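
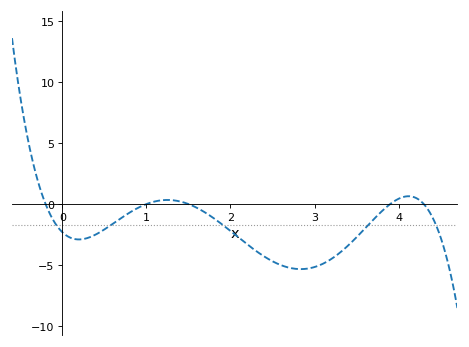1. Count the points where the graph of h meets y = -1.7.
5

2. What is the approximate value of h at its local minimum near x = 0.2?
-2.9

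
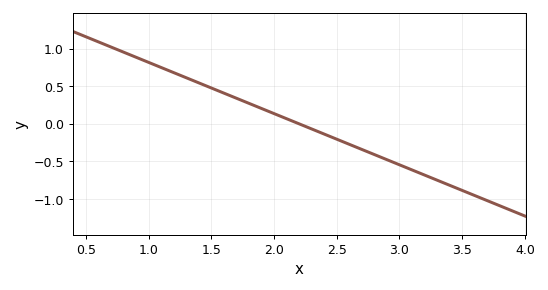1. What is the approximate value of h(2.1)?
0.068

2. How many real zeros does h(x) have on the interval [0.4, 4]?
1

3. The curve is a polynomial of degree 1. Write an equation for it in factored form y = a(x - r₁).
y = -0.68(x - 2.2)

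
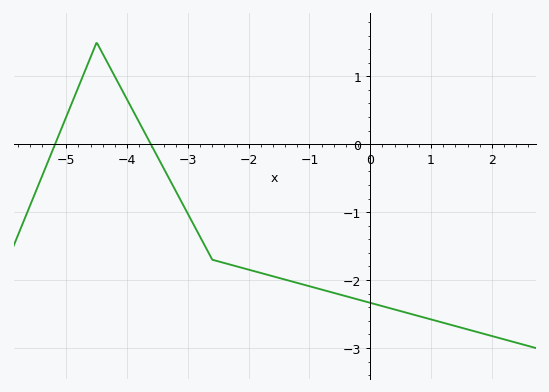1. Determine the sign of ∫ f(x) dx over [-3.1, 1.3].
negative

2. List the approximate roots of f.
-5.2, -3.6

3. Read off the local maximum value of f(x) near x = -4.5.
1.5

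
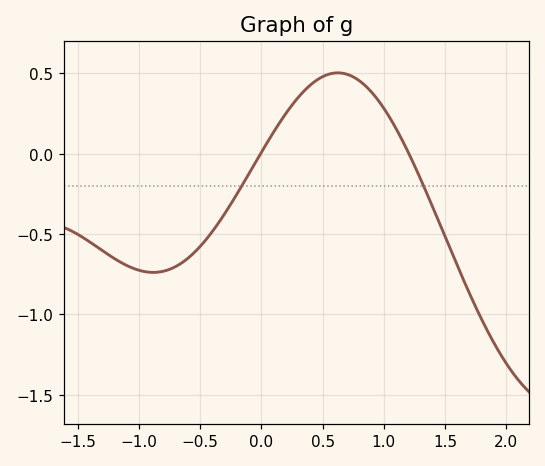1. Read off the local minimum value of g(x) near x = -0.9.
-0.738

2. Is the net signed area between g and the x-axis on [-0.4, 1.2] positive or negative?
positive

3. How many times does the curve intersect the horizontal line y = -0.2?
2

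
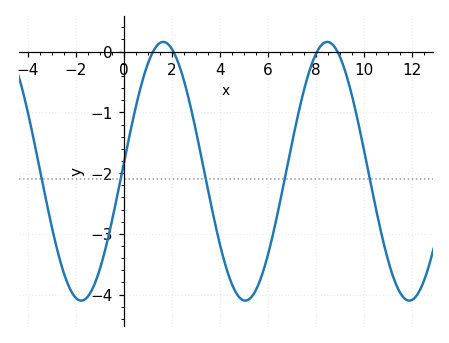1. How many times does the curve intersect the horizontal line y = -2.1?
5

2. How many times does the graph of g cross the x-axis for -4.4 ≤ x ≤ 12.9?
4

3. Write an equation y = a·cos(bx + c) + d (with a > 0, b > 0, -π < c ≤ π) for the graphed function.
y = 2.13cos(0.92x - 1.51) - 1.97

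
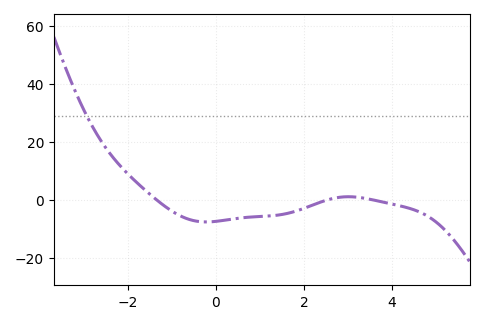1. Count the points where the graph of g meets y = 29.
1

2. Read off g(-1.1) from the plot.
-2.91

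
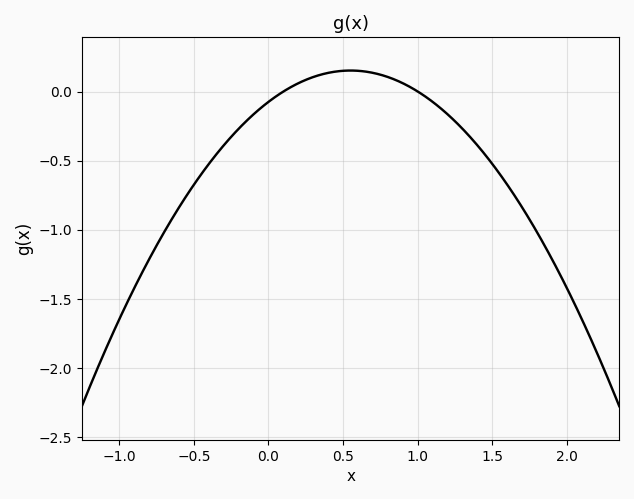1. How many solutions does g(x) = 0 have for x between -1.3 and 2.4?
2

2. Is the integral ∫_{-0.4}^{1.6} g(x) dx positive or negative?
negative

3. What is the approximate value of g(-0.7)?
-1.02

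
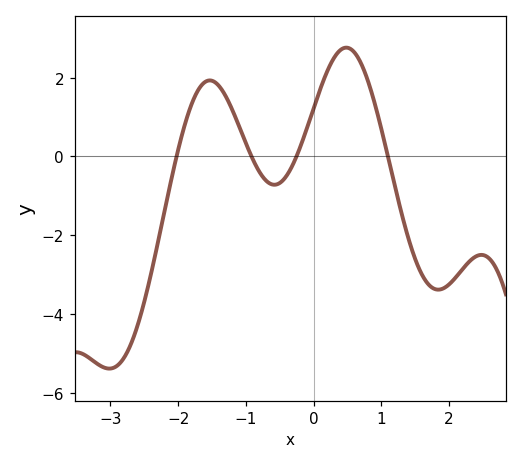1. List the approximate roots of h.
-2.02, -0.916, -0.251, 1.1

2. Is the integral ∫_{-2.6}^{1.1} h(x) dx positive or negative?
positive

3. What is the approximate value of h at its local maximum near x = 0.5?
2.76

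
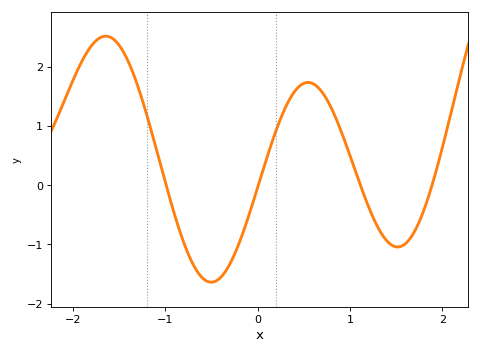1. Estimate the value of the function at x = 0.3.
1.3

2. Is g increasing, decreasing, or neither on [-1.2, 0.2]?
neither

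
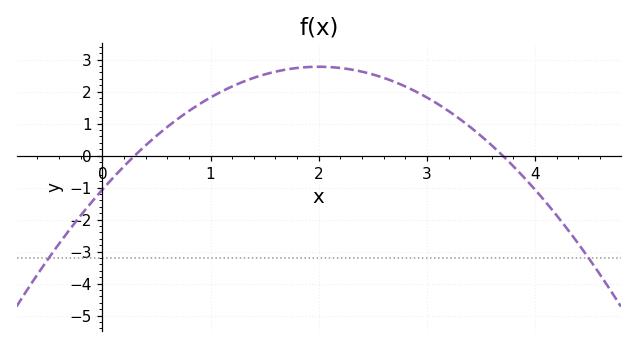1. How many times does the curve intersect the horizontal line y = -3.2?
2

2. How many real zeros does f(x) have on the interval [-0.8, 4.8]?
2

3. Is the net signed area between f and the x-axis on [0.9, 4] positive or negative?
positive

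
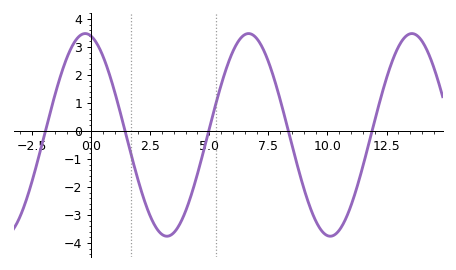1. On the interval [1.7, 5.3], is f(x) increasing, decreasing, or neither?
neither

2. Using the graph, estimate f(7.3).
2.9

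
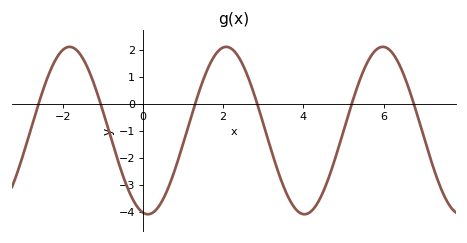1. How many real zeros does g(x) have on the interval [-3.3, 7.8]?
6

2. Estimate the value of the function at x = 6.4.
1.4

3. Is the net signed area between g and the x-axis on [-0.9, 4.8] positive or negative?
negative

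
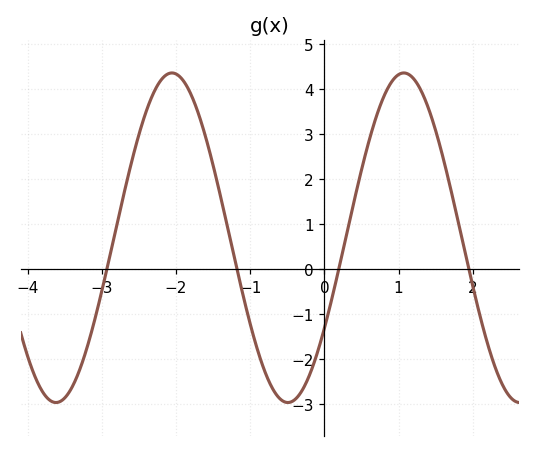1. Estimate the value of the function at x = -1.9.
4.18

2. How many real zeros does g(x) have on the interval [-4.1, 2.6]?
4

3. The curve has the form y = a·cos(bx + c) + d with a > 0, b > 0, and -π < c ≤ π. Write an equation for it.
y = 3.66cos(2.01x - 2.15) + 0.7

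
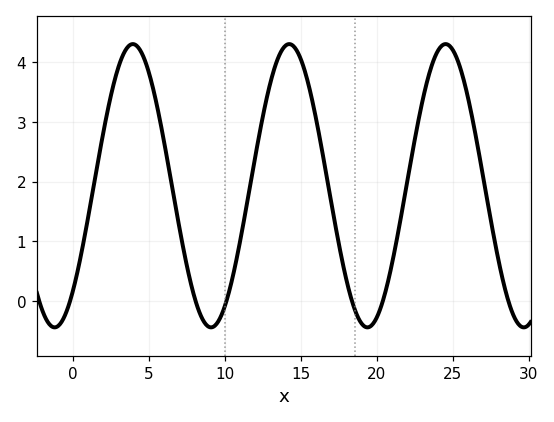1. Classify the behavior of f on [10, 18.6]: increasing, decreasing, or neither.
neither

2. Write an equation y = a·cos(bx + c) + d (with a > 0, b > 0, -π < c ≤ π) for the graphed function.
y = 2.37cos(0.61x - 2.4) + 1.93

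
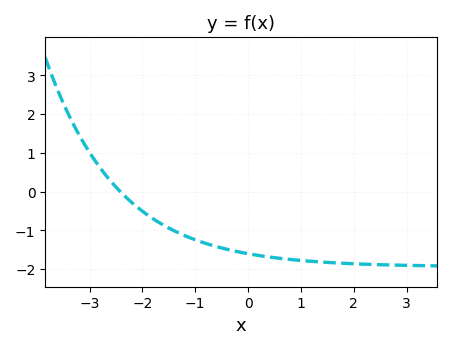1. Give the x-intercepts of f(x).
-2.42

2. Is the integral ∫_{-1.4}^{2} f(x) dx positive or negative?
negative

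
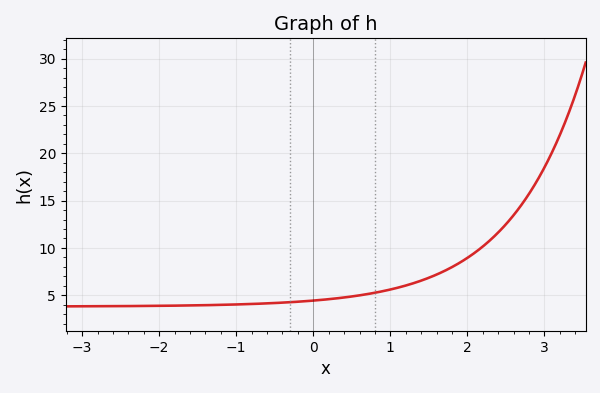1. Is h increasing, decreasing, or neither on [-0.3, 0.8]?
increasing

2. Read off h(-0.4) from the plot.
4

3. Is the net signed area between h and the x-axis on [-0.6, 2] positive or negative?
positive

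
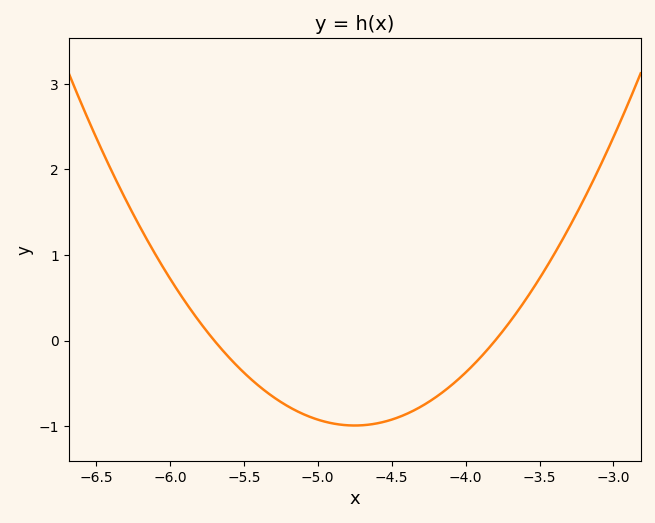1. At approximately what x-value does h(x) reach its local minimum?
-4.75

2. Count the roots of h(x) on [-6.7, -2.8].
2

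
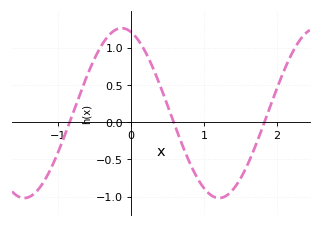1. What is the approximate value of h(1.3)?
-0.994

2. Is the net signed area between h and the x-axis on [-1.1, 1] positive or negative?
positive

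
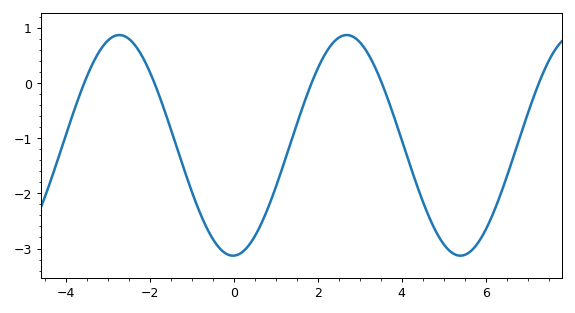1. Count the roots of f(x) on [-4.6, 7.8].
5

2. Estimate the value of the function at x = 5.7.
-3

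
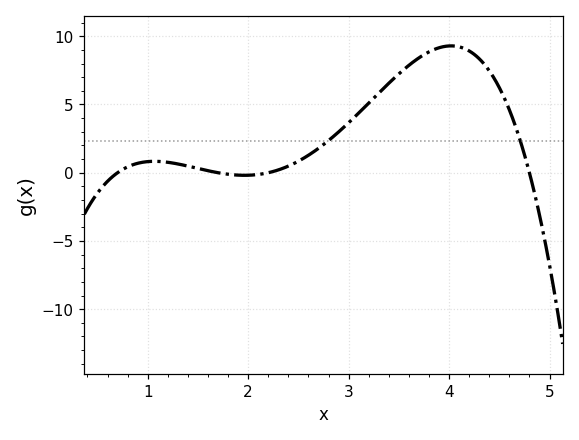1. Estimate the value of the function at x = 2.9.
3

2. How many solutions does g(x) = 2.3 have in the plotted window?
2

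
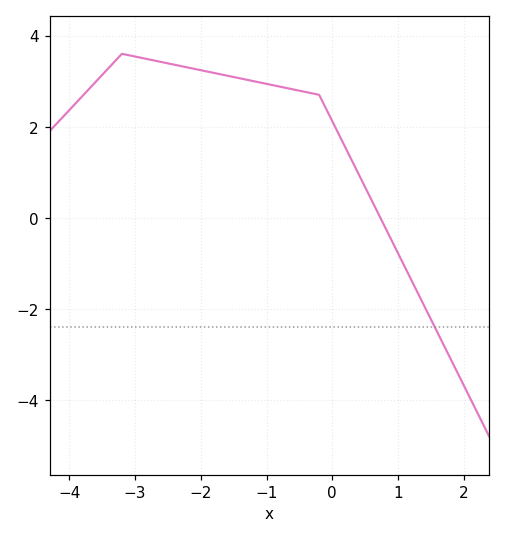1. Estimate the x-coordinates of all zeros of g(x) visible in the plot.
0.731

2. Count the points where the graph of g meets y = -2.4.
1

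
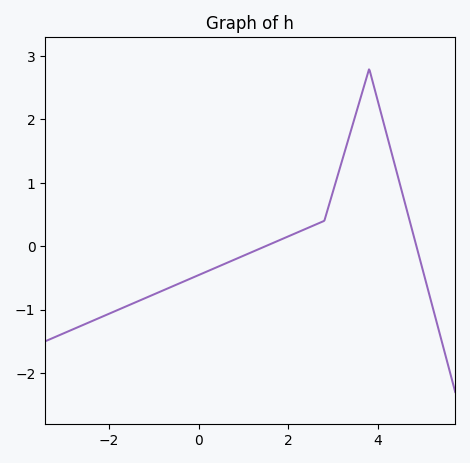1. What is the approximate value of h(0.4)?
-0.333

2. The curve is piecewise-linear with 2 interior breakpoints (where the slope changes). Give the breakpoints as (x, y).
(2.8, 0.4); (3.8, 2.8)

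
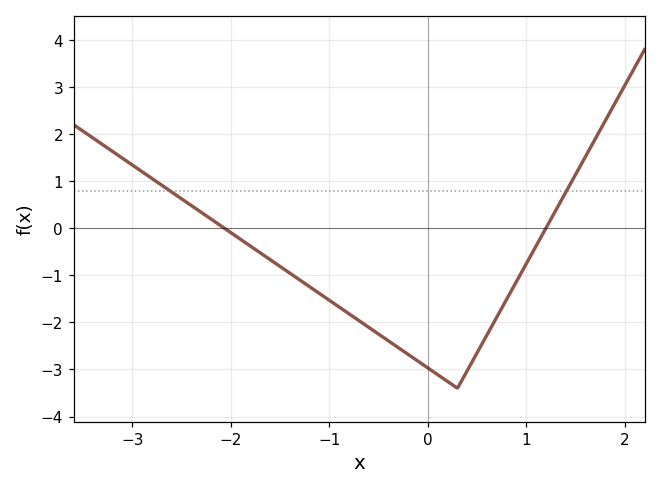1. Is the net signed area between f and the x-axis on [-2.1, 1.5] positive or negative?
negative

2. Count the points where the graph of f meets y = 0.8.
2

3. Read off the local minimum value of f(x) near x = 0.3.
-3.4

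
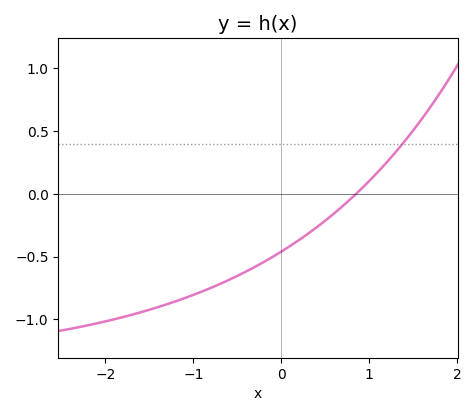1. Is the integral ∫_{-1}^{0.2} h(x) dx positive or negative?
negative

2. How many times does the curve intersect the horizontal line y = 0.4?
1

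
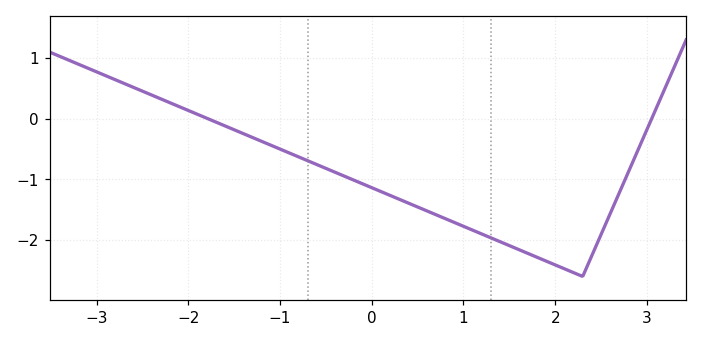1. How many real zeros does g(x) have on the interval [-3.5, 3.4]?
2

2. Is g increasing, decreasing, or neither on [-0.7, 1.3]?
decreasing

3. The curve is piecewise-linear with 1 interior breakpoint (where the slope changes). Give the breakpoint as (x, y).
(2.3, -2.6)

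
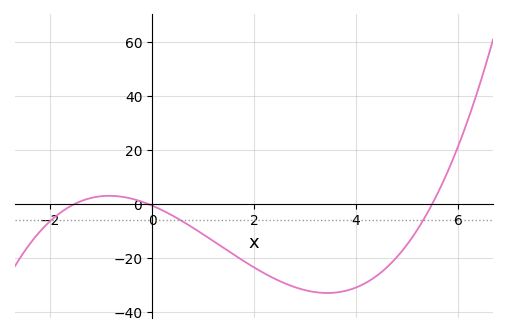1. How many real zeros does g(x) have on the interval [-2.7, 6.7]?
3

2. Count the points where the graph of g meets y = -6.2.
3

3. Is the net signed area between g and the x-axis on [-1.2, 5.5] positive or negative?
negative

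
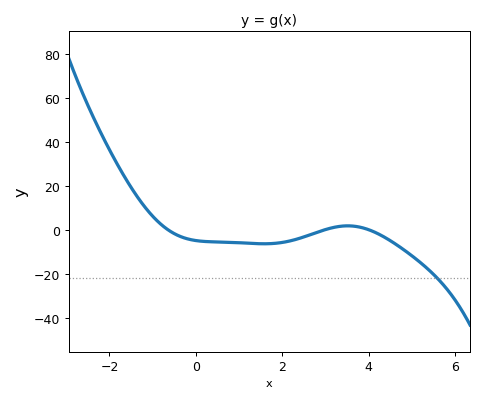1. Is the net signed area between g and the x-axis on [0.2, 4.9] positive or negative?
negative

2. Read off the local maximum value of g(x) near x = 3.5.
2.04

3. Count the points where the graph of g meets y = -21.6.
1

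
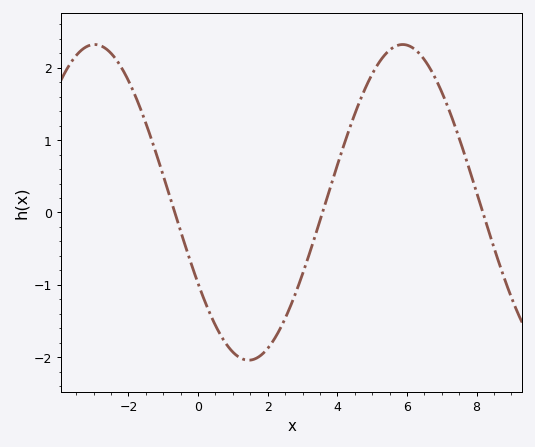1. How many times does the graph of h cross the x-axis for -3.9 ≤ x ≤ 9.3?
3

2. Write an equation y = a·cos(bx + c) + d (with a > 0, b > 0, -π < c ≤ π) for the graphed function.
y = 2.18cos(0.71x + 2.11) + 0.14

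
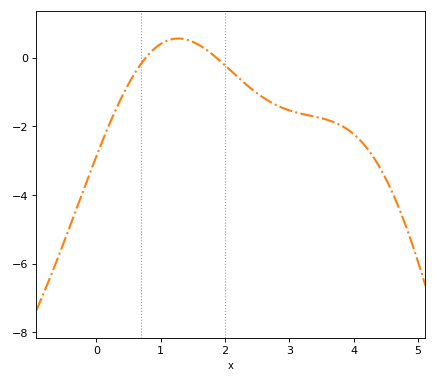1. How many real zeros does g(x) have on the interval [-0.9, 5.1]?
2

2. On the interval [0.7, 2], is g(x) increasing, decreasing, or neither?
neither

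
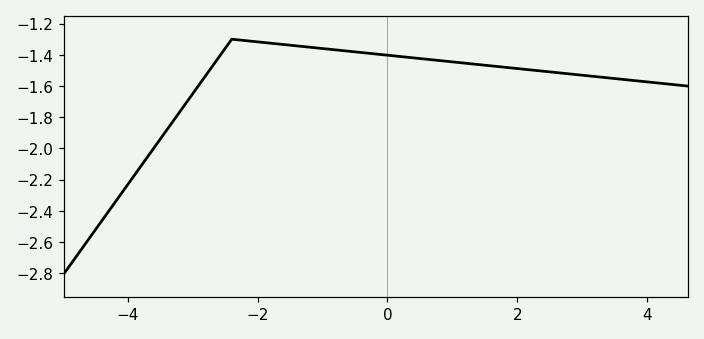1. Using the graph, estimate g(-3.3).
-1.82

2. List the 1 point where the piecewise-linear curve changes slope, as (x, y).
(-2.4, -1.3)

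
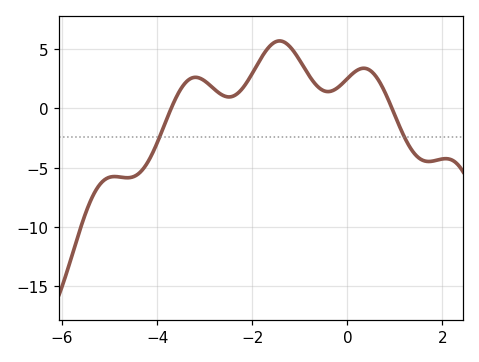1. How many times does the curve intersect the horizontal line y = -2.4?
2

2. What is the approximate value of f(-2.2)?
1.5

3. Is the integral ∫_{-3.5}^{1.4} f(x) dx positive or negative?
positive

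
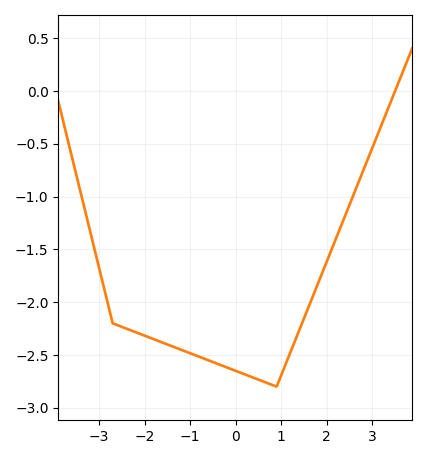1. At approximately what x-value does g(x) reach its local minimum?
0.8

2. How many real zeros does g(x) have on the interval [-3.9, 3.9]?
1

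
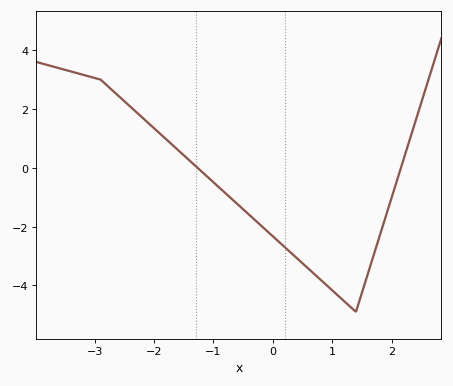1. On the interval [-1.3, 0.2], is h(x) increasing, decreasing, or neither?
decreasing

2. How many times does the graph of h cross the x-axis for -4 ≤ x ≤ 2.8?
2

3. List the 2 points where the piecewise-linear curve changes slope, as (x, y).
(-2.9, 3); (1.4, -4.9)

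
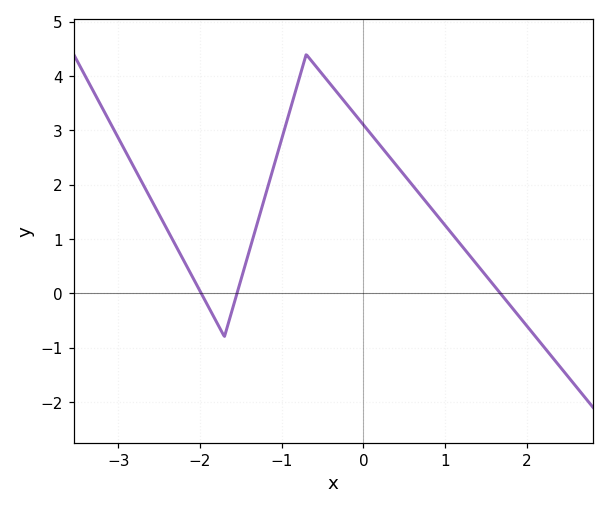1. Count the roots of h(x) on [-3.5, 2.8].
3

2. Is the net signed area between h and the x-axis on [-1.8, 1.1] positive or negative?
positive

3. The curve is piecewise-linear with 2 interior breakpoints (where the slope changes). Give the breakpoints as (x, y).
(-1.7, -0.8); (-0.7, 4.4)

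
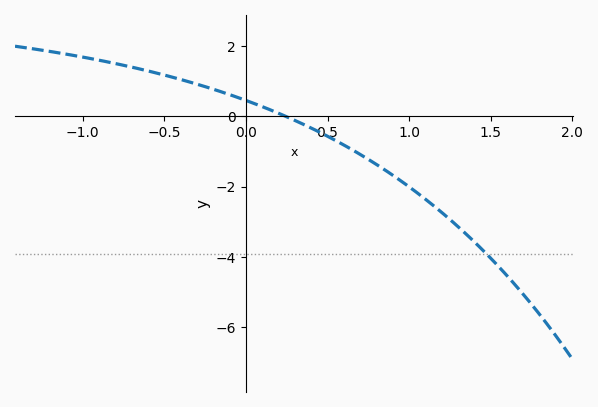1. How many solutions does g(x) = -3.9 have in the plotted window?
1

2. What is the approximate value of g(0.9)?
-1.68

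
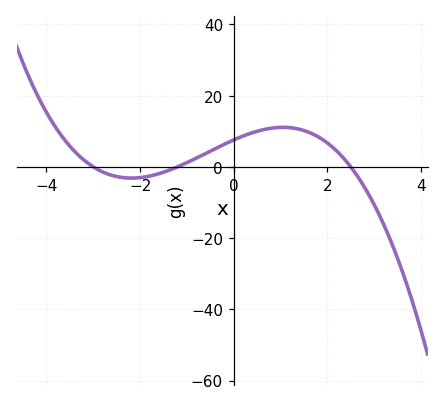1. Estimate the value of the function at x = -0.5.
4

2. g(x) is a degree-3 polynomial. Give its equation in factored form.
y = -0.84(x + 3)(x + 1.2)(x - 2.5)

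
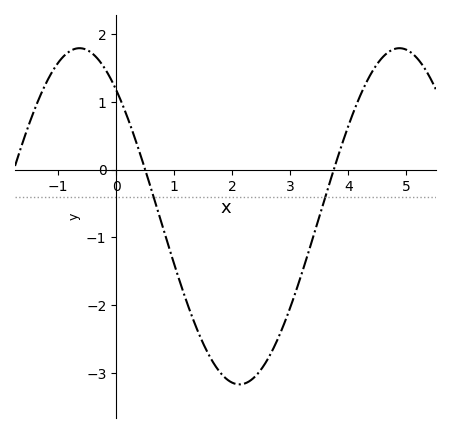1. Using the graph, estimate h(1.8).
-3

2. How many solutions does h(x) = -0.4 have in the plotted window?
2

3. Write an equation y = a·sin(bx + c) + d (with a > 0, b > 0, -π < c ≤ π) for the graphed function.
y = 2.48sin(1.14x + 2.29) - 0.69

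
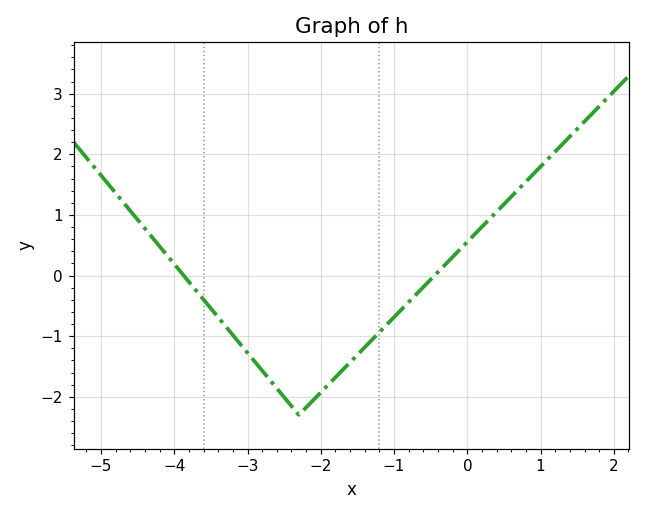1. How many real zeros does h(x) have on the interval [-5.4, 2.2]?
2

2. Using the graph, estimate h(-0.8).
-0.437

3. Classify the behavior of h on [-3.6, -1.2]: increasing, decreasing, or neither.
neither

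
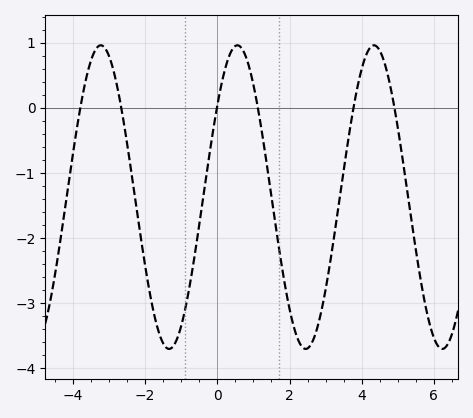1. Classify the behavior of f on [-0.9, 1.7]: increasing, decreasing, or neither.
neither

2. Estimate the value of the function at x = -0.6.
-2.16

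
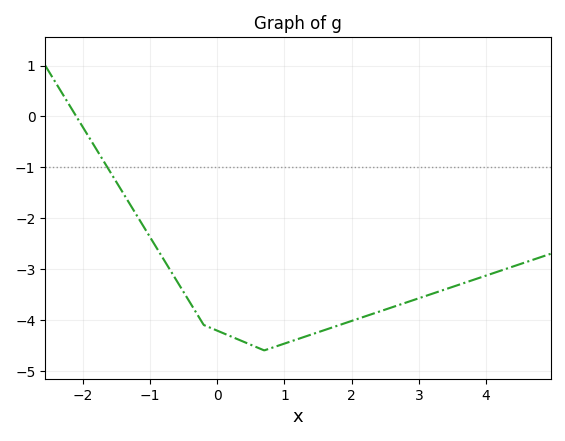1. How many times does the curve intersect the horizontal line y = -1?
1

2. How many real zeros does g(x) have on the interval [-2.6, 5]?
1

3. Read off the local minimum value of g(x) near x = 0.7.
-4.6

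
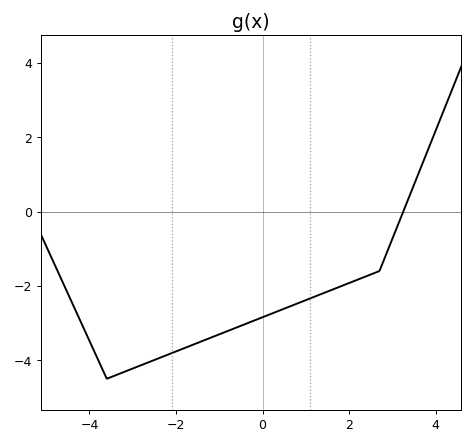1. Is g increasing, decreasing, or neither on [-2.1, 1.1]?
increasing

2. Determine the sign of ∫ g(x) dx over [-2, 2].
negative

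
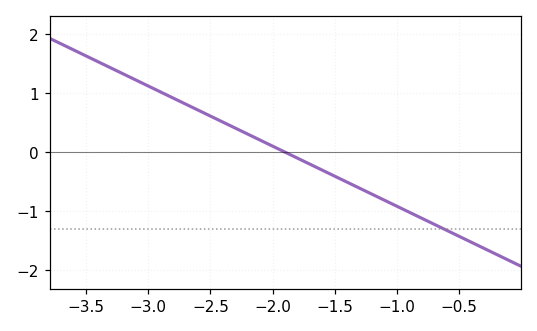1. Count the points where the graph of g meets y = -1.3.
1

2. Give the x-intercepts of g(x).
-1.9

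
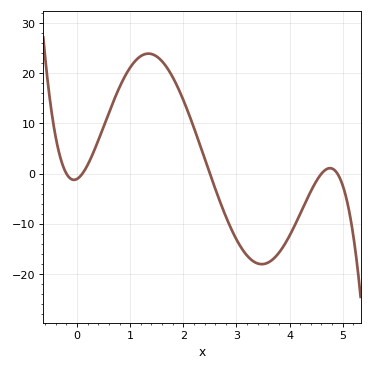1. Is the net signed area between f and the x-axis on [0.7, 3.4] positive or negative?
positive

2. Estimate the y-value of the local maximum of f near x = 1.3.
24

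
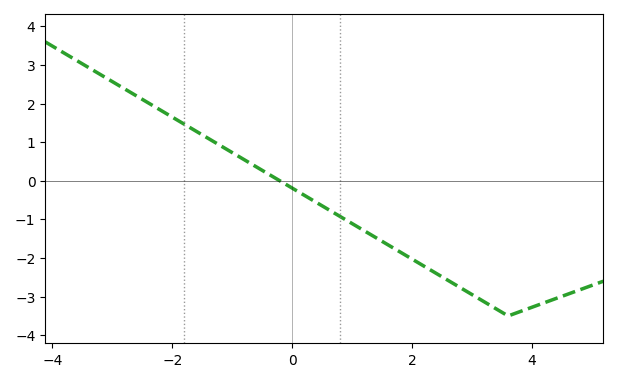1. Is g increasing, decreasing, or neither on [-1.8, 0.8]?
decreasing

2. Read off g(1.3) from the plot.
-1.38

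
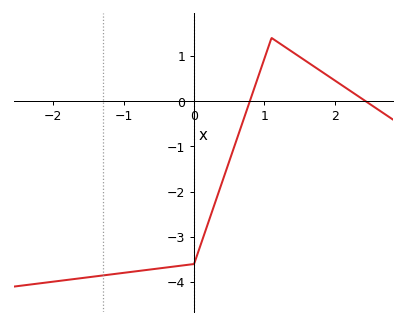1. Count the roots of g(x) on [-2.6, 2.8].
2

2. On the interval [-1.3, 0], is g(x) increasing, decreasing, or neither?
increasing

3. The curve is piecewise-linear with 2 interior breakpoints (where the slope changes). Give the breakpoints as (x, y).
(0, -3.6); (1.1, 1.4)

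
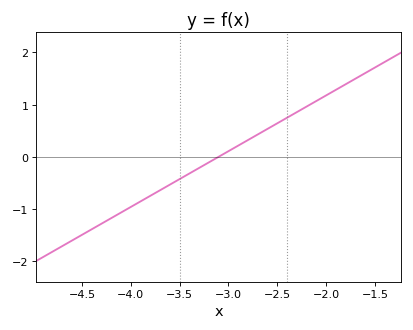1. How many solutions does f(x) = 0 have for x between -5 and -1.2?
1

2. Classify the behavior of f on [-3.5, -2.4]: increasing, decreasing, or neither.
increasing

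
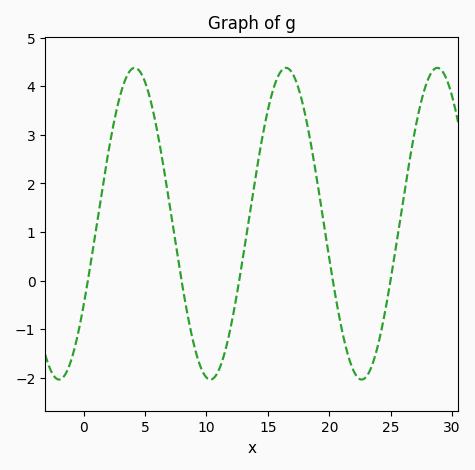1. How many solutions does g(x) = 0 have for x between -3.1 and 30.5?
5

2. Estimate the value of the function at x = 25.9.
1.5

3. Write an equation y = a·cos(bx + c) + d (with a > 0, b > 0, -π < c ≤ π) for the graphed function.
y = 3.21cos(0.51x - 2.1) + 1.17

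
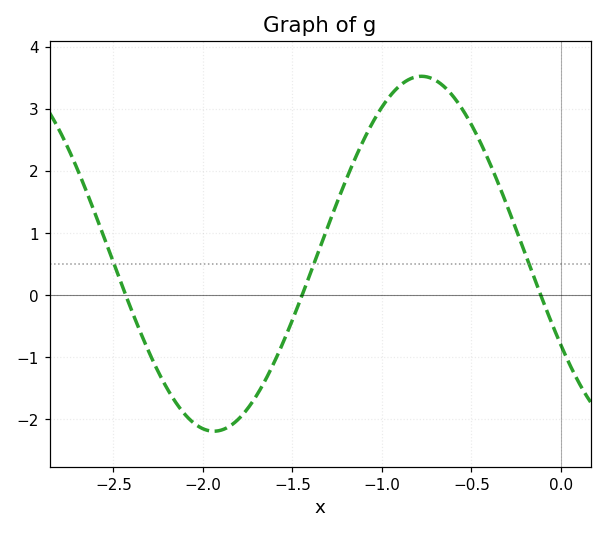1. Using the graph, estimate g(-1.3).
1.1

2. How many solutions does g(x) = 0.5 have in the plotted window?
3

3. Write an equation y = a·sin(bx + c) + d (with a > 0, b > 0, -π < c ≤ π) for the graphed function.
y = 2.86sin(2.7x - 2.6) + 0.66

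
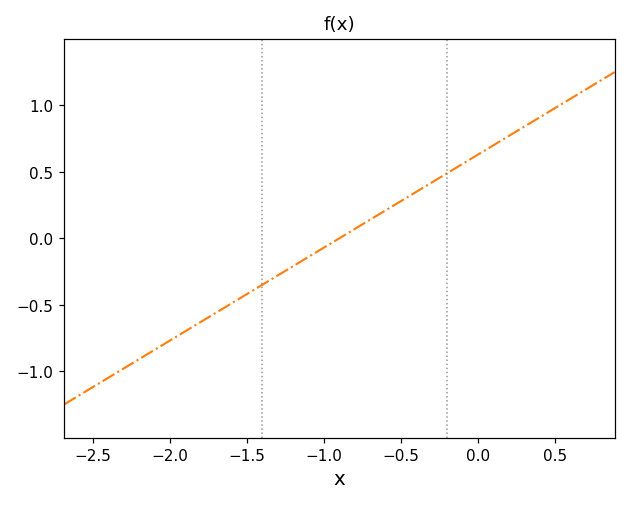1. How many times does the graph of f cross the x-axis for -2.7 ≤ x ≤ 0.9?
1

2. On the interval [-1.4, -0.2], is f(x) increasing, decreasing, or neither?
increasing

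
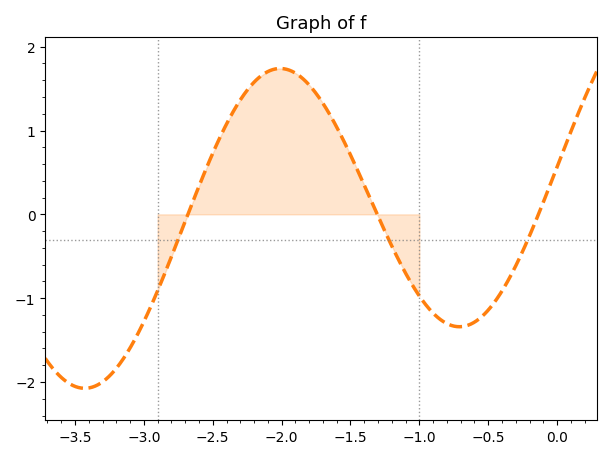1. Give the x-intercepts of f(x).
-2.68, -1.31, -0.136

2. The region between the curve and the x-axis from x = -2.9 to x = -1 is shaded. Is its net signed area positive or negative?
positive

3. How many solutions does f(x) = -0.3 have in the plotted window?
3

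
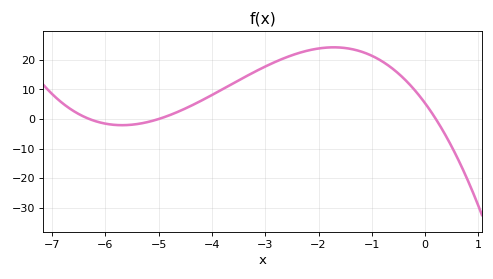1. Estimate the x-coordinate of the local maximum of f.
-1.71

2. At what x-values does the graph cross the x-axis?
-6.3, -5, 0.2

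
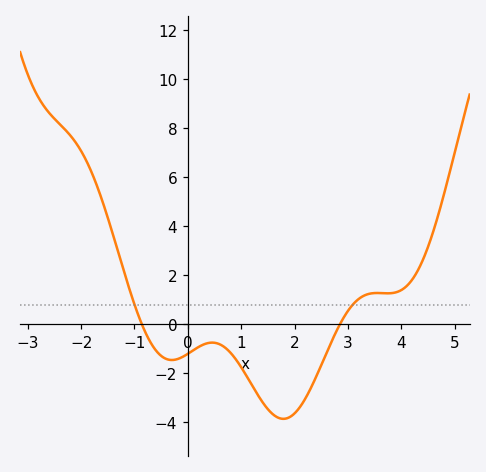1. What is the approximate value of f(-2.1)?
7.4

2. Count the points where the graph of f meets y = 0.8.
2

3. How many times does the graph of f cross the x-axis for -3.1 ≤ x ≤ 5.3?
2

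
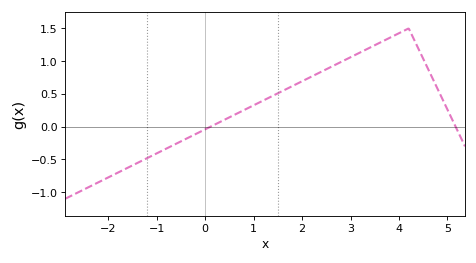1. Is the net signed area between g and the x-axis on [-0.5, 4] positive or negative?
positive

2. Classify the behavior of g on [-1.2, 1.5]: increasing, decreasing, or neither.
increasing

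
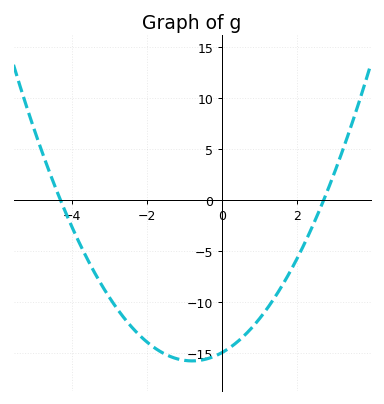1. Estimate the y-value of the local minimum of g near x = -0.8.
-16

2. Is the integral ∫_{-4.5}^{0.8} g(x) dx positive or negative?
negative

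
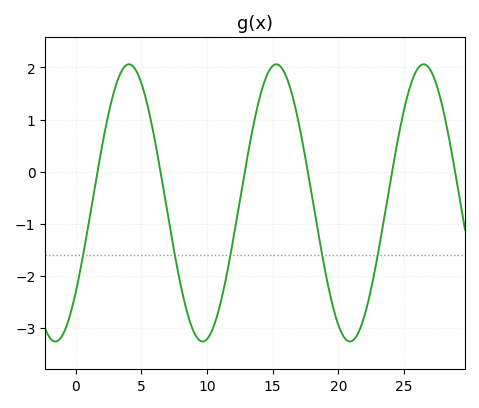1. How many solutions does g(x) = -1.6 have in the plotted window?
5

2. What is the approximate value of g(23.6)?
-0.736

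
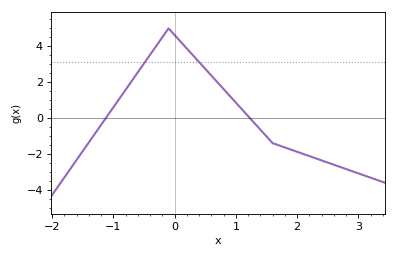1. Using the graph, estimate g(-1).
0.605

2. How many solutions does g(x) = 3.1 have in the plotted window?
2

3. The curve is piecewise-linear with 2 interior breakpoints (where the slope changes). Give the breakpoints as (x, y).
(-0.1, 5); (1.6, -1.4)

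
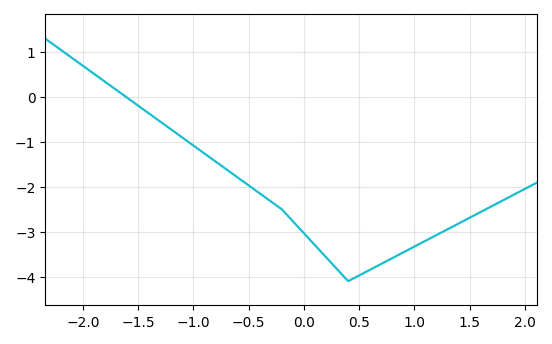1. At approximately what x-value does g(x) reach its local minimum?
0.4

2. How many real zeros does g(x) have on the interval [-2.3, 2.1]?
1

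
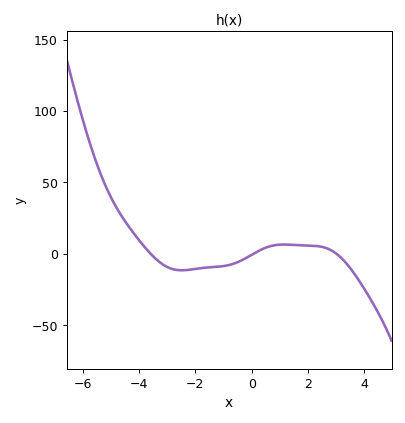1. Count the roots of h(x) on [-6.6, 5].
3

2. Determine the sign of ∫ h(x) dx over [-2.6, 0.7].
negative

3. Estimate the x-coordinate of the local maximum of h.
1.2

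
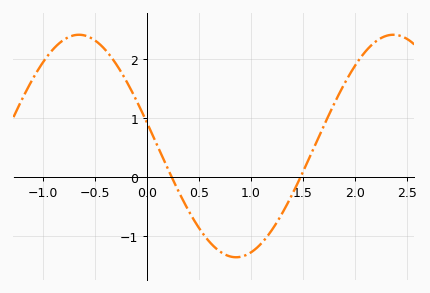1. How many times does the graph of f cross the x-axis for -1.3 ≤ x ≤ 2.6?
2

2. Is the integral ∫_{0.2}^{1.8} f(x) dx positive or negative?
negative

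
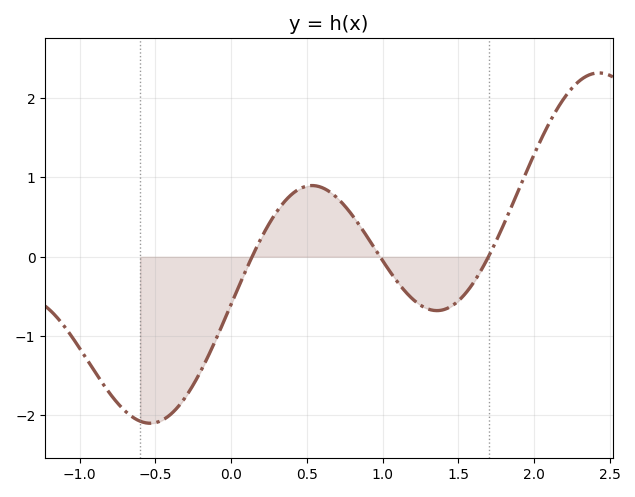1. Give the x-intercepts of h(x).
0.15, 1, 1.7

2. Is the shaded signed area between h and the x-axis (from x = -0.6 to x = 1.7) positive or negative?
negative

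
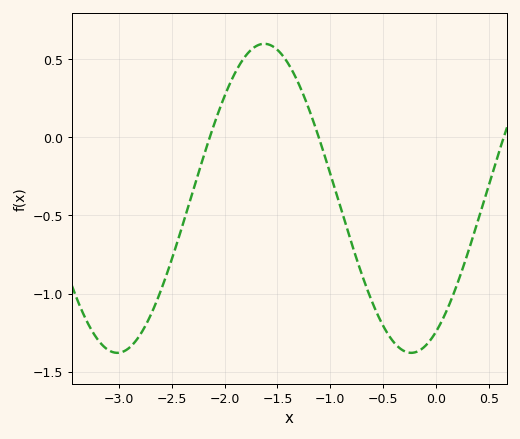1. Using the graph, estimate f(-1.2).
0.2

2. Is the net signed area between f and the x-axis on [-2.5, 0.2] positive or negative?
negative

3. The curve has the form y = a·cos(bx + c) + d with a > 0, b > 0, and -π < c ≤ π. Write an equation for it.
y = 0.99cos(2.3x - 2.6) - 0.39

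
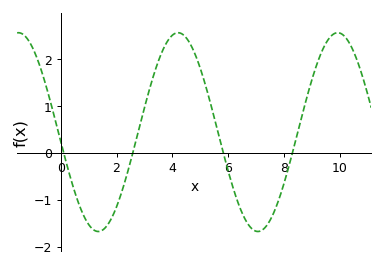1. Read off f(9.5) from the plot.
2.3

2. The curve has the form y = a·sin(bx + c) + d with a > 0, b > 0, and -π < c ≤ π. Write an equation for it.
y = 2.12sin(1.1x - 3.1) + 0.44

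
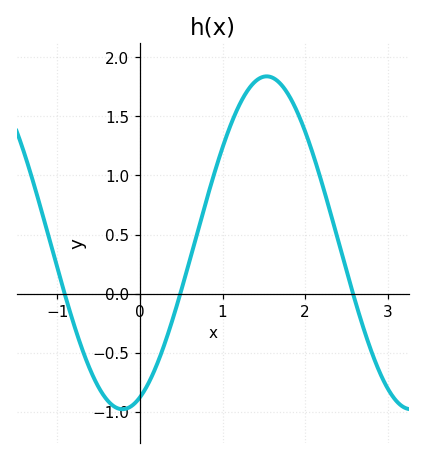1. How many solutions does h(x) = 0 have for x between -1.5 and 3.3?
3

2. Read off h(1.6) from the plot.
1.83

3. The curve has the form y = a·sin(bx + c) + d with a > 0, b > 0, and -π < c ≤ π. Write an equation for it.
y = 1.41sin(1.8x - 1.19) + 0.43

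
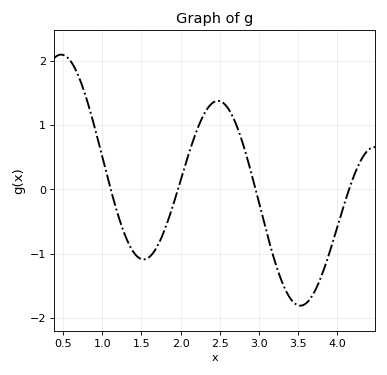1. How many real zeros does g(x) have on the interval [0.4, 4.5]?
4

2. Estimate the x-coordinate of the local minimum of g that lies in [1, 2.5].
1.53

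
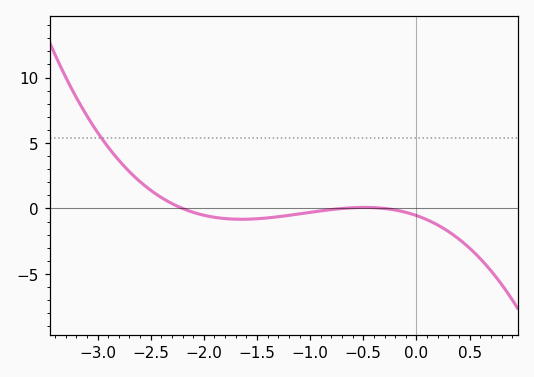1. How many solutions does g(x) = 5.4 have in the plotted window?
1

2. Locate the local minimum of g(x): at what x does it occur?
-1.64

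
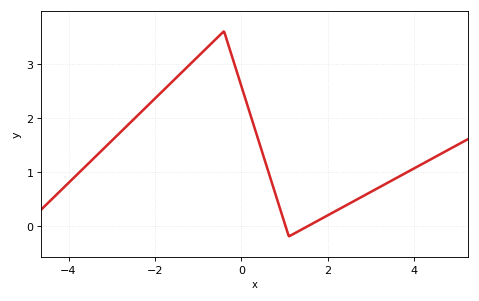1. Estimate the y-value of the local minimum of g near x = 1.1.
-0.2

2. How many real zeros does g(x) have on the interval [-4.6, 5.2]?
2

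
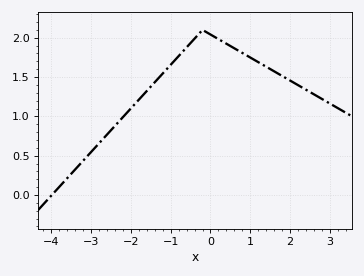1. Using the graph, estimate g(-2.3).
0.95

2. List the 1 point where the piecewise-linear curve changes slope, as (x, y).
(-0.2, 2.1)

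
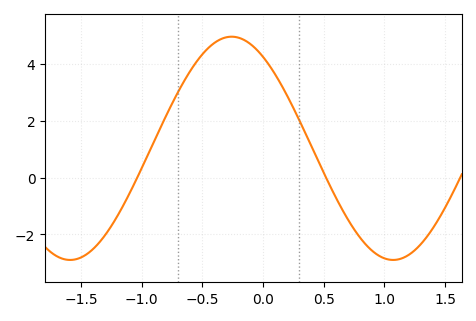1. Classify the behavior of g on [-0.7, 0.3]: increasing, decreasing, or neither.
neither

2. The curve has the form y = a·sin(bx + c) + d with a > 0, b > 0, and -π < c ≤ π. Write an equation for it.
y = 3.93sin(2.4x + 2.2) + 1.03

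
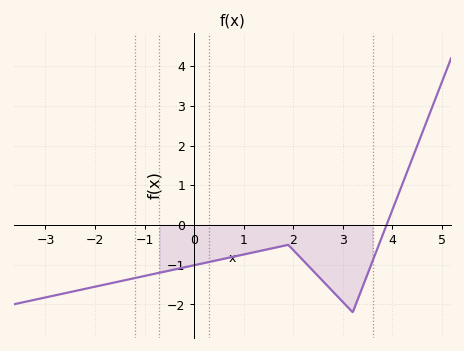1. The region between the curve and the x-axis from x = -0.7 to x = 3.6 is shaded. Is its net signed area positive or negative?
negative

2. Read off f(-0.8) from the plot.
-1.2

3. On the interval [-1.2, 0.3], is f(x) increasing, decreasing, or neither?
increasing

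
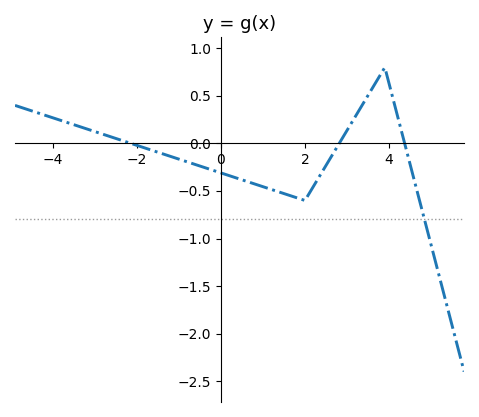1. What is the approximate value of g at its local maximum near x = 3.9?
0.8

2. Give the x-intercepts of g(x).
-2.2, 2.8, 4.4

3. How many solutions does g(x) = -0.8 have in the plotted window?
1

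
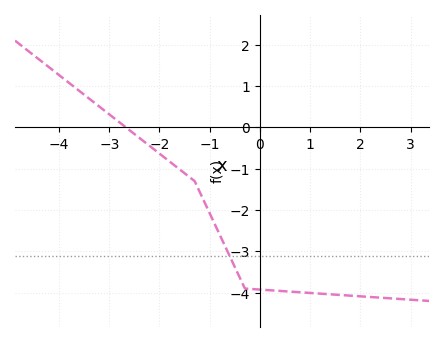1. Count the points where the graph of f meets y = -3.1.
1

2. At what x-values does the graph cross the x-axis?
-2.67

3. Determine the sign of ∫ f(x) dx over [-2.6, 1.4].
negative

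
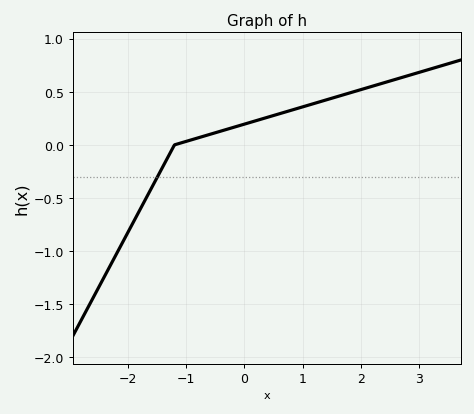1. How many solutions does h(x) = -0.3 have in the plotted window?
1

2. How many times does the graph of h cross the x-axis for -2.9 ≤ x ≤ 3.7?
1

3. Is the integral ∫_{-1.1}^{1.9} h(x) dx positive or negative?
positive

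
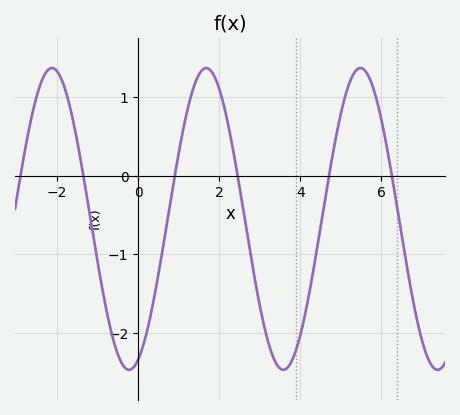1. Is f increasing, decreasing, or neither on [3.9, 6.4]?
neither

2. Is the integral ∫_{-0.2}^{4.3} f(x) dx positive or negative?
negative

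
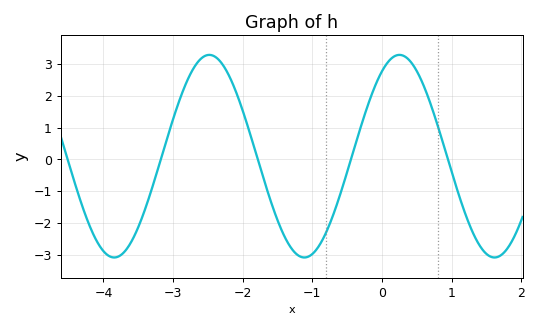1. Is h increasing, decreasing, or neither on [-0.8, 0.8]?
neither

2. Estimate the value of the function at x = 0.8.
1.07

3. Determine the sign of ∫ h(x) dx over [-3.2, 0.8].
positive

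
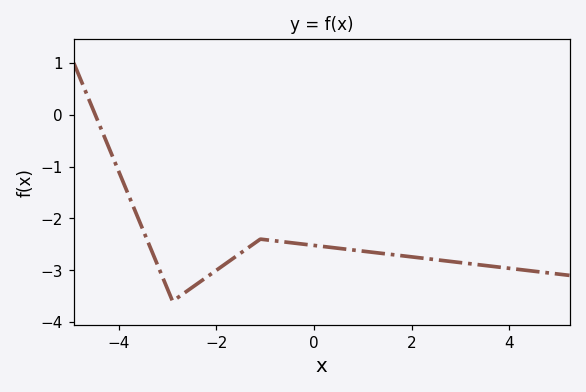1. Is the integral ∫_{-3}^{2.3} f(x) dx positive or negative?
negative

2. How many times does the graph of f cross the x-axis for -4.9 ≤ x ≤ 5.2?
1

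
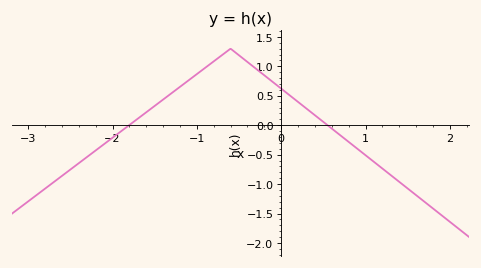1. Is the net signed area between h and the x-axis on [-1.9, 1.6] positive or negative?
positive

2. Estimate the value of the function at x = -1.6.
0.2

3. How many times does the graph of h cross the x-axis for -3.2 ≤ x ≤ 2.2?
2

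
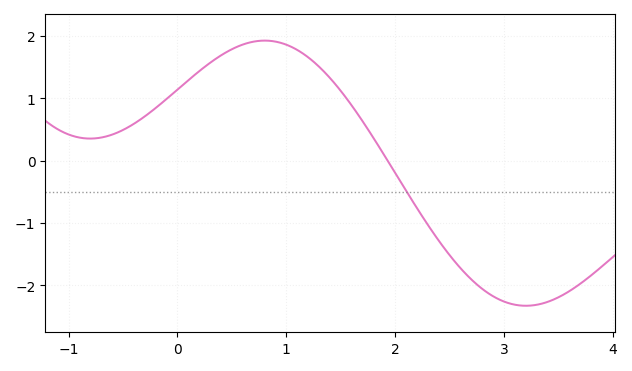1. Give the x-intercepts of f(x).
1.9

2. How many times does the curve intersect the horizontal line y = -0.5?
1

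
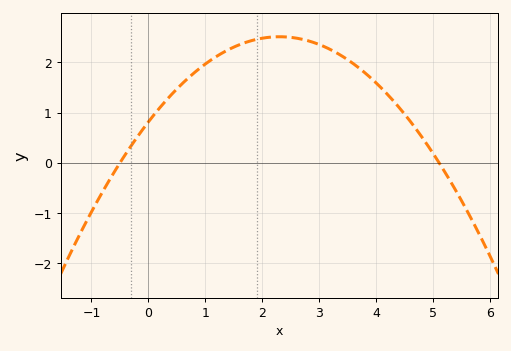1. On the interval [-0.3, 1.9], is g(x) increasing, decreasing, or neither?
increasing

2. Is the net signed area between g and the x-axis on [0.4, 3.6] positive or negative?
positive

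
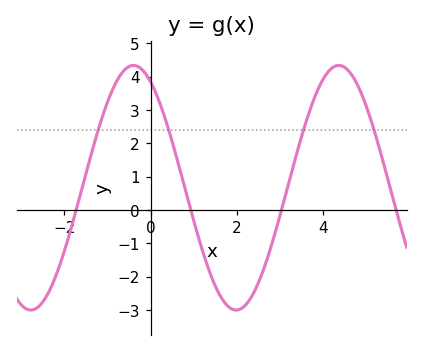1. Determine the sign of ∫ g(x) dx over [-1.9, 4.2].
positive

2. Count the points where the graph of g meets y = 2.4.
4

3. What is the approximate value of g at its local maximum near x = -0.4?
4.3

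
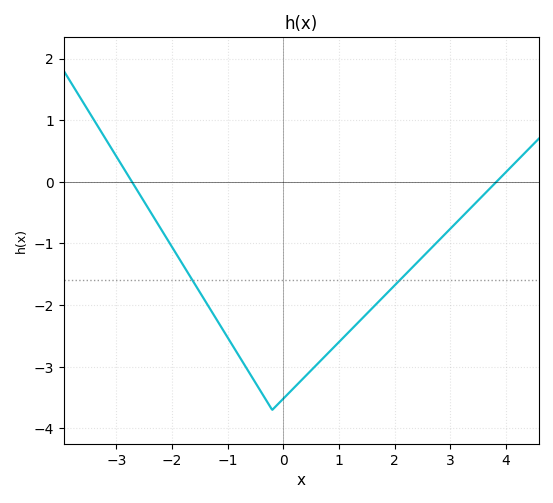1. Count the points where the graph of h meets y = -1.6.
2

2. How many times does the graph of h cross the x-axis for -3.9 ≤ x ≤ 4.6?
2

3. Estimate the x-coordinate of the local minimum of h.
-0.198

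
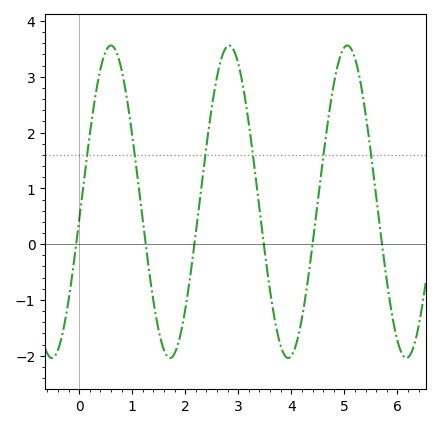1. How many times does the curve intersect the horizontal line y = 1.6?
6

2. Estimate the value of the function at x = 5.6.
0.9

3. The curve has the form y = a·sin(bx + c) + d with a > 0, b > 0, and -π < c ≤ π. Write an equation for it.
y = 2.8sin(2.8x - 0.12) + 0.76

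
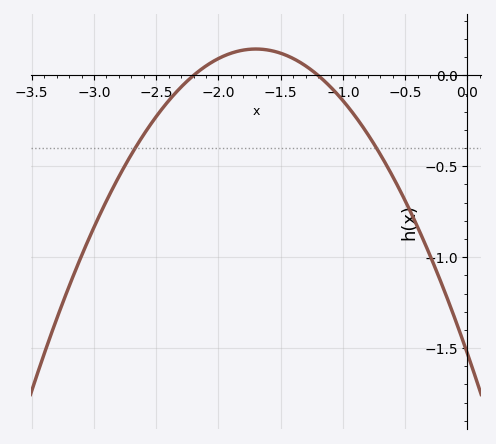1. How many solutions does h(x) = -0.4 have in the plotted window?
2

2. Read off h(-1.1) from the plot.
-0.05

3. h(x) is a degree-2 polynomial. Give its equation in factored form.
y = -0.58(x + 2.2)(x + 1.2)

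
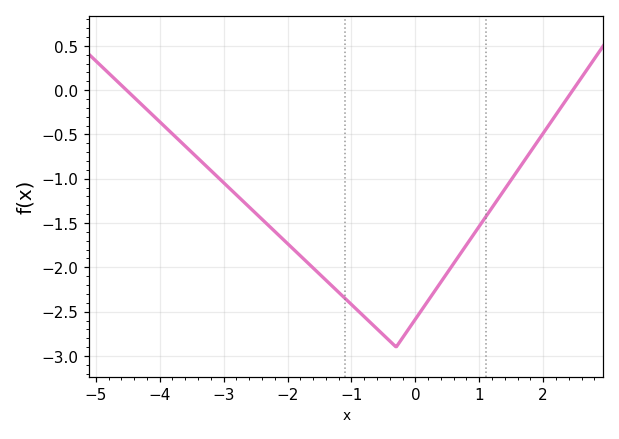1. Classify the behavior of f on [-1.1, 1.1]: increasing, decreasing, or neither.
neither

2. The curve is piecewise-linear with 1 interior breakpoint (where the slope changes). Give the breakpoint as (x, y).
(-0.3, -2.9)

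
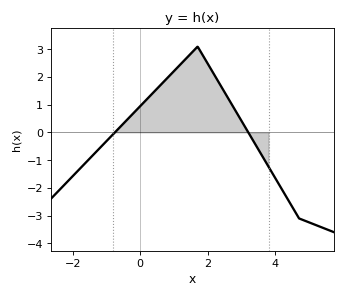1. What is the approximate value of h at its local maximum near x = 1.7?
3.1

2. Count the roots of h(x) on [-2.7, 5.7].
2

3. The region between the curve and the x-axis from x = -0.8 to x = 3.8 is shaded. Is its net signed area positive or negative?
positive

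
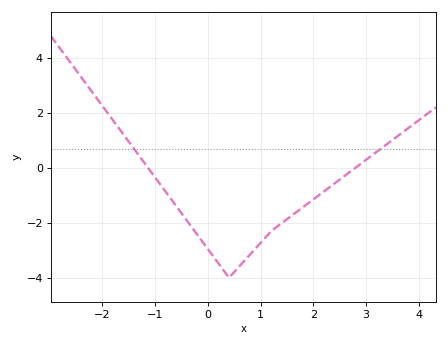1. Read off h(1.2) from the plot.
-2.3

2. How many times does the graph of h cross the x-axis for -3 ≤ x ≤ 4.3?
2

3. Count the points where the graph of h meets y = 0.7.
2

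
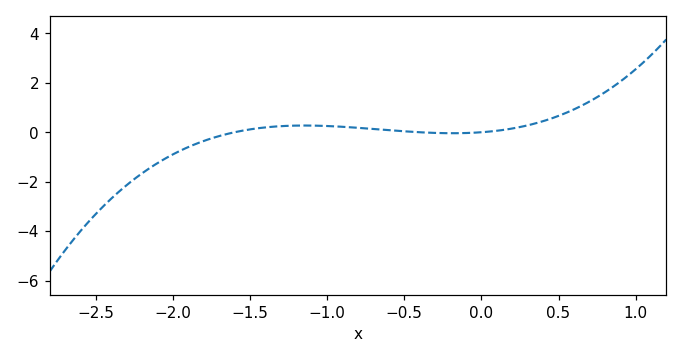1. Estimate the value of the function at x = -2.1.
-1.2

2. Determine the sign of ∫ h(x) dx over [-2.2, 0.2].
negative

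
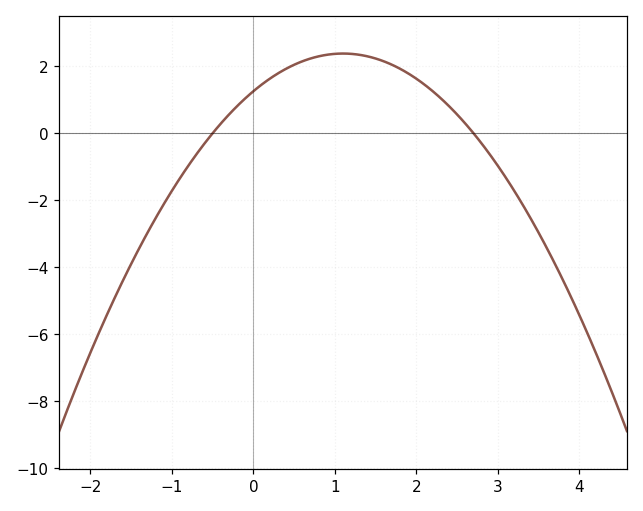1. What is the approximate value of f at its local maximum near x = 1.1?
2.4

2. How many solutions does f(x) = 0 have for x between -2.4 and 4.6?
2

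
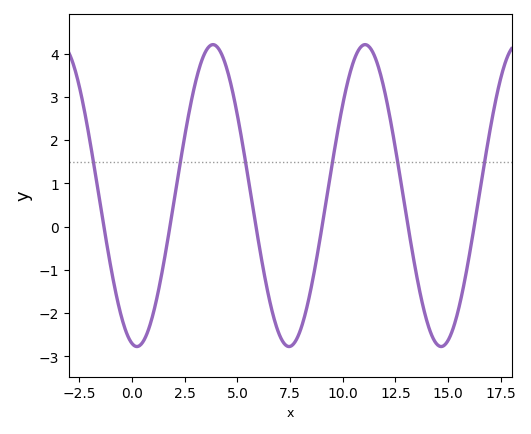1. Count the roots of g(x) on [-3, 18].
6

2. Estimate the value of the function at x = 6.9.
-2.4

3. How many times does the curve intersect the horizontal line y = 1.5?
6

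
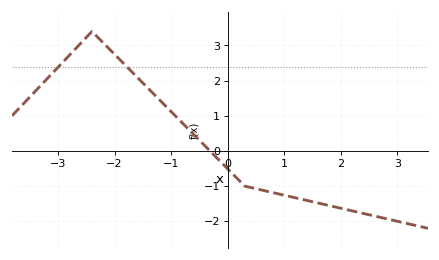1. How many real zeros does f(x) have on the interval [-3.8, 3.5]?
1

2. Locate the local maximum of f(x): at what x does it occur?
-2.4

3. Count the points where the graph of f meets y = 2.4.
2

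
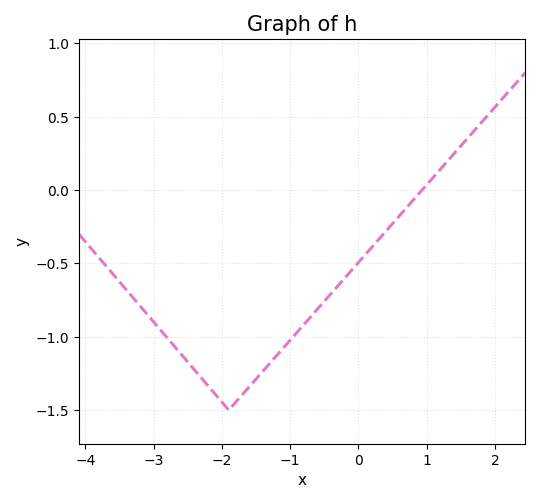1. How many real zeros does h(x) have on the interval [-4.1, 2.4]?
1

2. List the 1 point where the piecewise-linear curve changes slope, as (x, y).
(-1.9, -1.5)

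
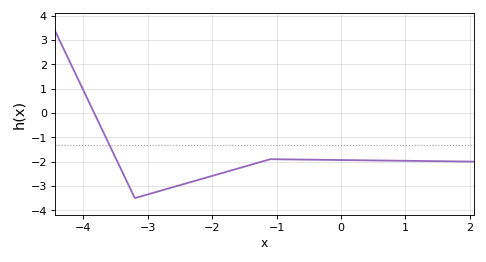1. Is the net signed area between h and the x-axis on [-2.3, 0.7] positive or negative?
negative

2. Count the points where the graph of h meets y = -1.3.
1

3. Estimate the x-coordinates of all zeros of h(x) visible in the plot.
-3.8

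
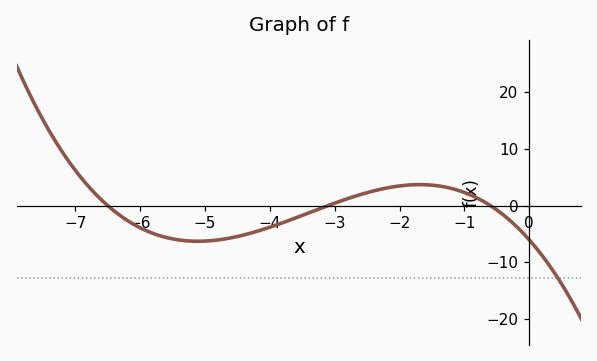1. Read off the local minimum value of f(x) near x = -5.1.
-6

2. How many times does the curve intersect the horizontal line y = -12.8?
1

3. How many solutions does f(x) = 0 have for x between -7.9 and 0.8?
3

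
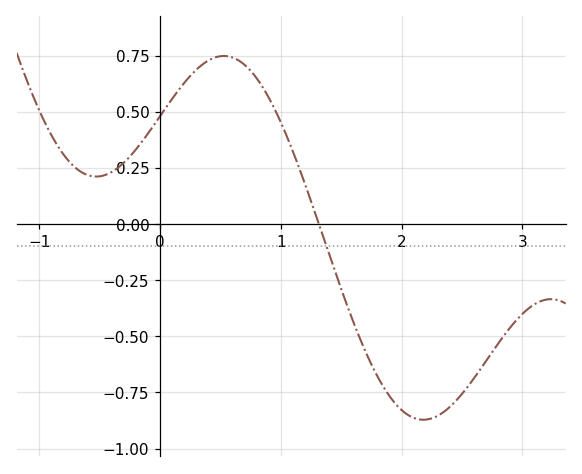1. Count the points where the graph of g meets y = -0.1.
1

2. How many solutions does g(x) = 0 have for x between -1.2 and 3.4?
1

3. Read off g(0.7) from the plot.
0.7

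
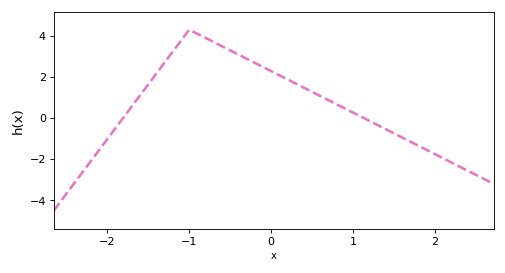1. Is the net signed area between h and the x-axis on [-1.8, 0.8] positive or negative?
positive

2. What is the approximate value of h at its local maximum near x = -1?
4.3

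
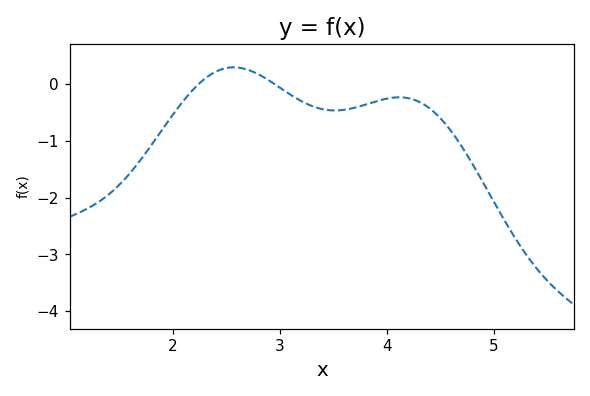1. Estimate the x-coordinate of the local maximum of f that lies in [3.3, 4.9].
4.12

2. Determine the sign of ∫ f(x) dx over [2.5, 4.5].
negative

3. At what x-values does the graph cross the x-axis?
2.24, 2.95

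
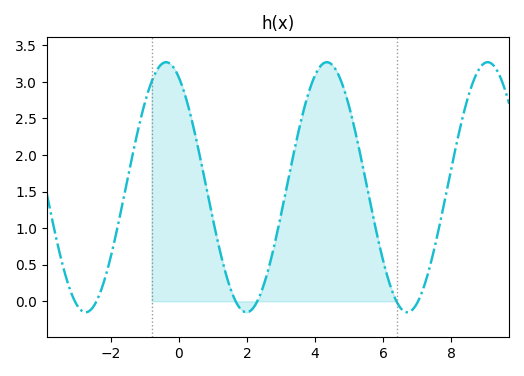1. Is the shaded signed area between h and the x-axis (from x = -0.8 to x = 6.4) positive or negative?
positive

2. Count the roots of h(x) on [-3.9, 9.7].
6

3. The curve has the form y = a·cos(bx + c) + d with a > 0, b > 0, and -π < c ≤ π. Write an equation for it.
y = 1.71cos(1.33x + 0.5) + 1.56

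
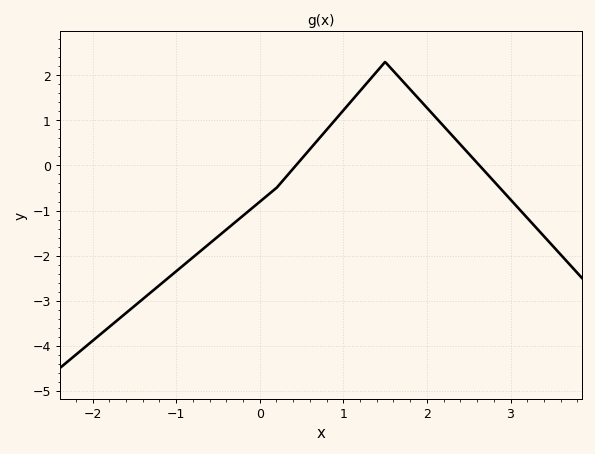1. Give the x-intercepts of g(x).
0.4, 2.6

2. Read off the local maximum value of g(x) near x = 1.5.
2.3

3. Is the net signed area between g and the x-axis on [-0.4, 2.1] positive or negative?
positive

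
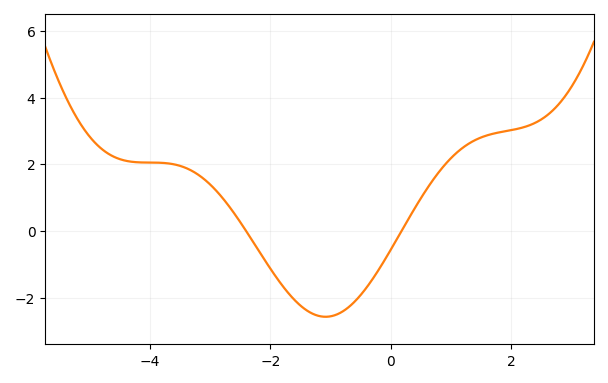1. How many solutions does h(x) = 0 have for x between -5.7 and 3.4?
2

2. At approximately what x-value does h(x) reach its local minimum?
-1.08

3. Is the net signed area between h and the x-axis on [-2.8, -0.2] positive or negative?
negative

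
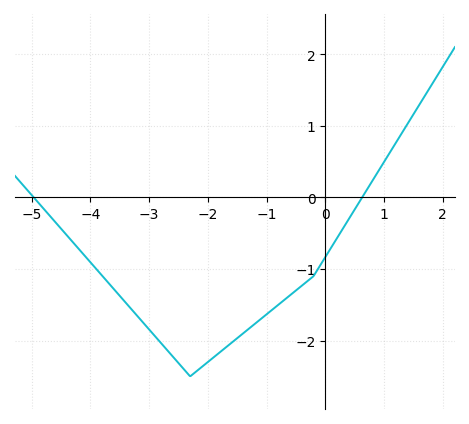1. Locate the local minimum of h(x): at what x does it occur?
-2.3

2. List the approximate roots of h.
-5, 0.6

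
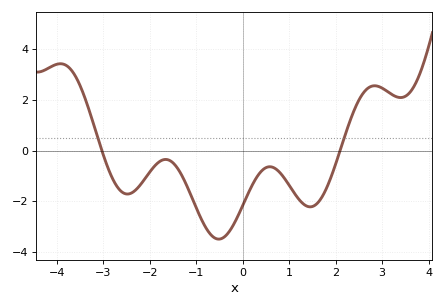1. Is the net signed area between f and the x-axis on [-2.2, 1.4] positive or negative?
negative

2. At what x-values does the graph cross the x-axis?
-3.03, 2.1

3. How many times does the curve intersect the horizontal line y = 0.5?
2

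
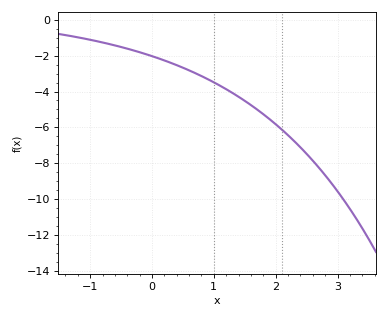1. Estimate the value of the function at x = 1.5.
-4.6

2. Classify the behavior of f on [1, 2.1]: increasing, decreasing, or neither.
decreasing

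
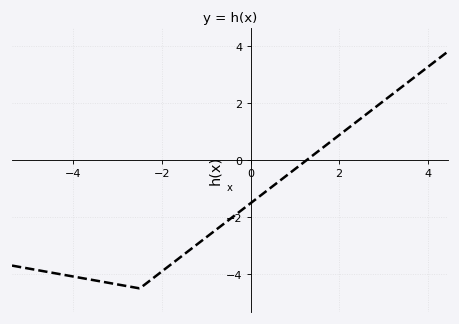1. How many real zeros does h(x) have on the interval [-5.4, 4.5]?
1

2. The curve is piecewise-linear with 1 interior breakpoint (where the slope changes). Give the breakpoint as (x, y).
(-2.5, -4.5)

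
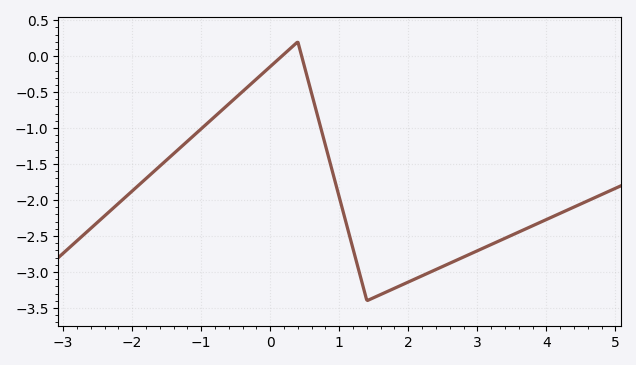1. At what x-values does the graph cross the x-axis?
0.169, 0.456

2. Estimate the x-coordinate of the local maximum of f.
0.401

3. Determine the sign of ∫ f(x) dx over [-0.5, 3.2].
negative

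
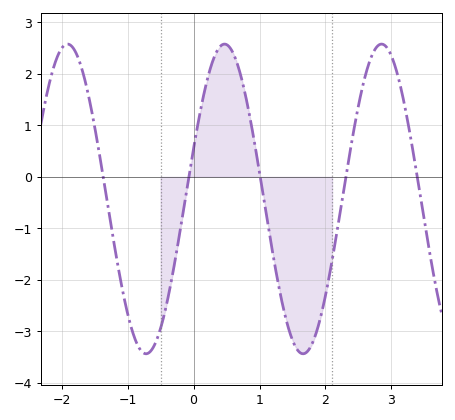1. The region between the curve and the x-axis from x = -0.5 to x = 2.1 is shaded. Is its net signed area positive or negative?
negative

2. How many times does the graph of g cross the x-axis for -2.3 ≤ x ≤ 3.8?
5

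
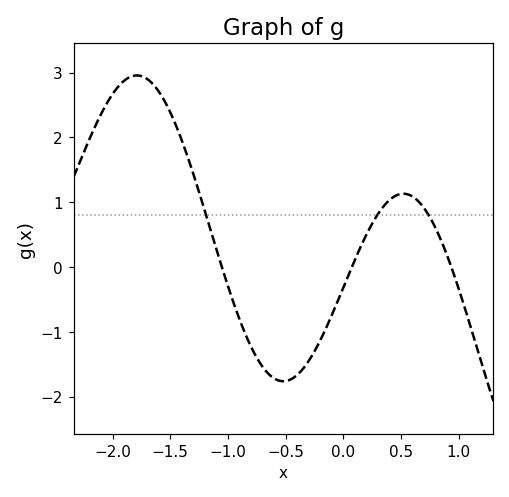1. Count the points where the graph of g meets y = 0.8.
3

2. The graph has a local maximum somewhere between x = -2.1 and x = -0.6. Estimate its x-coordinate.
-1.8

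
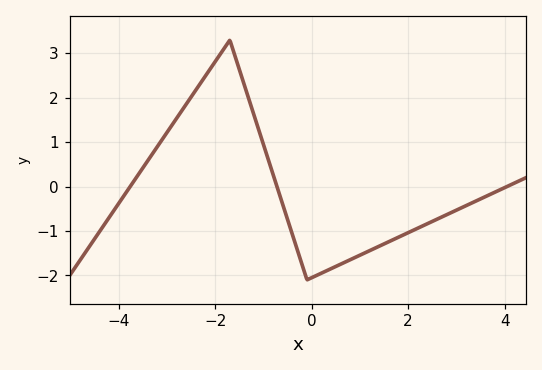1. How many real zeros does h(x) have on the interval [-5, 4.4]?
3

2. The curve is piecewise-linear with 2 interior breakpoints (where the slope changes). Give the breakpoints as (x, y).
(-1.7, 3.3); (-0.1, -2.1)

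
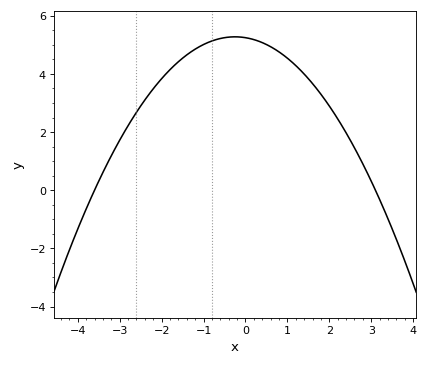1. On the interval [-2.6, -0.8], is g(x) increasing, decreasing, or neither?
increasing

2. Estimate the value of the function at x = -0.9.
5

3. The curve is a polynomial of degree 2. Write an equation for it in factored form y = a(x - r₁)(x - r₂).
y = -0.47(x + 3.6)(x - 3.1)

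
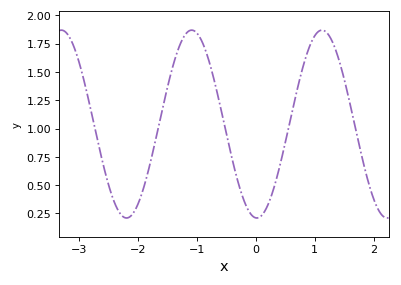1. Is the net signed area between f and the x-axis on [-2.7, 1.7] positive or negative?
positive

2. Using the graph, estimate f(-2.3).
0.24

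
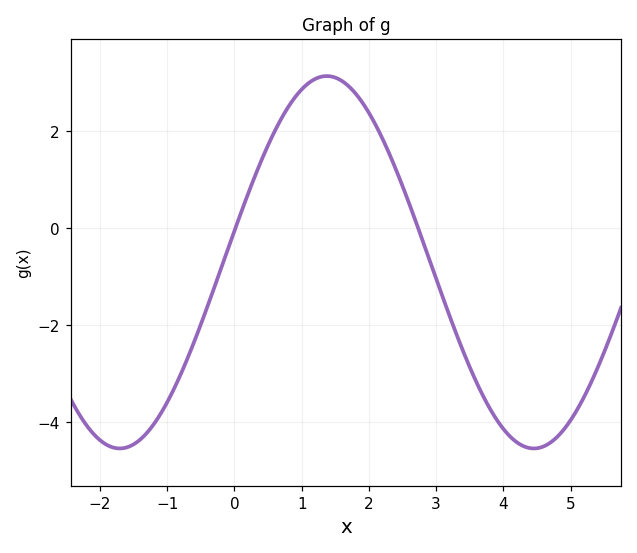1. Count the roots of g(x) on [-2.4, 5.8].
2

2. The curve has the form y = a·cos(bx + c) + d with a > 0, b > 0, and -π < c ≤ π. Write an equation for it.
y = 3.84cos(1.02x - 1.4) - 0.7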